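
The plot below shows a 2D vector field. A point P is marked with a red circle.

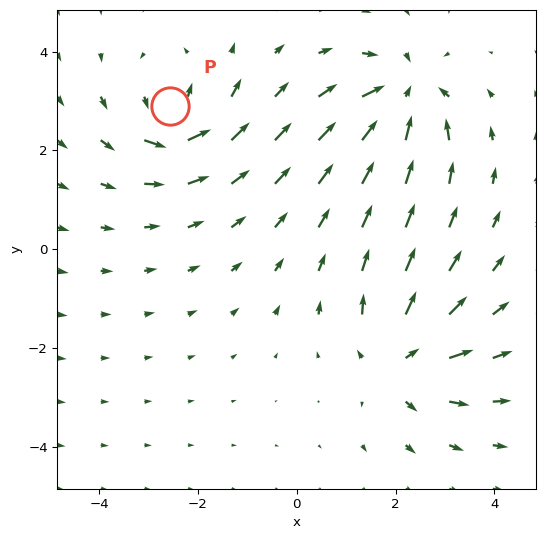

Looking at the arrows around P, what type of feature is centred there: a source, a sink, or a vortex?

At P (-2.6, 2.9) the arrows circulate counterclockwise. Divergence ≈0, curl about +5 — near-zero divergence with nonzero curl is a vortex.

vortex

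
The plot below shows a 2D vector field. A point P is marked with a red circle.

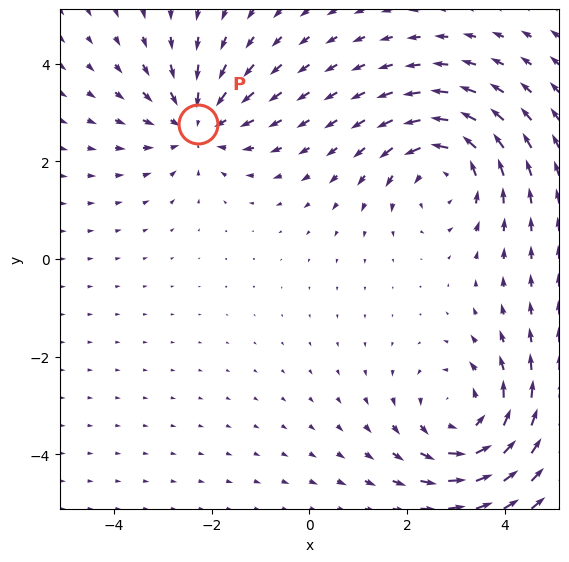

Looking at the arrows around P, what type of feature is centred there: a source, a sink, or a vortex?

sink

At P (-2.3, 2.8) the arrows converge inward. Divergence about -3, curl ≈0 — negative divergence with near-zero curl is a sink.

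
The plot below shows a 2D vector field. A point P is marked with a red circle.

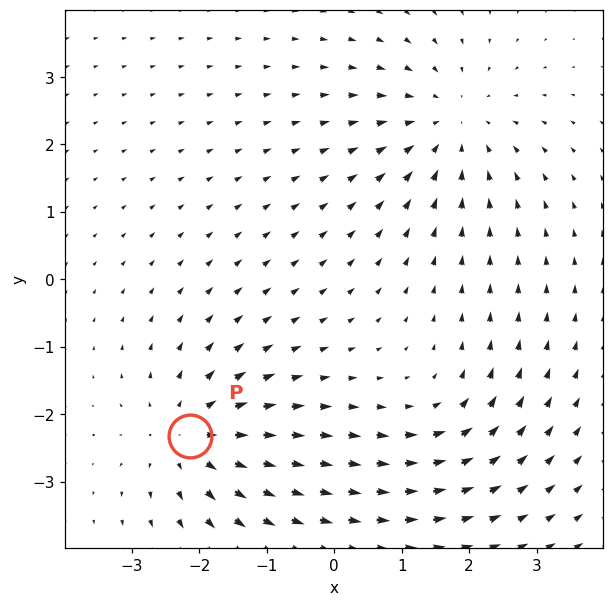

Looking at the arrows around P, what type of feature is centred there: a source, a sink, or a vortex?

At P (-2.1, -2.3) the arrows spread outward. Divergence about +5, curl ≈0 — positive divergence with near-zero curl is a source.

source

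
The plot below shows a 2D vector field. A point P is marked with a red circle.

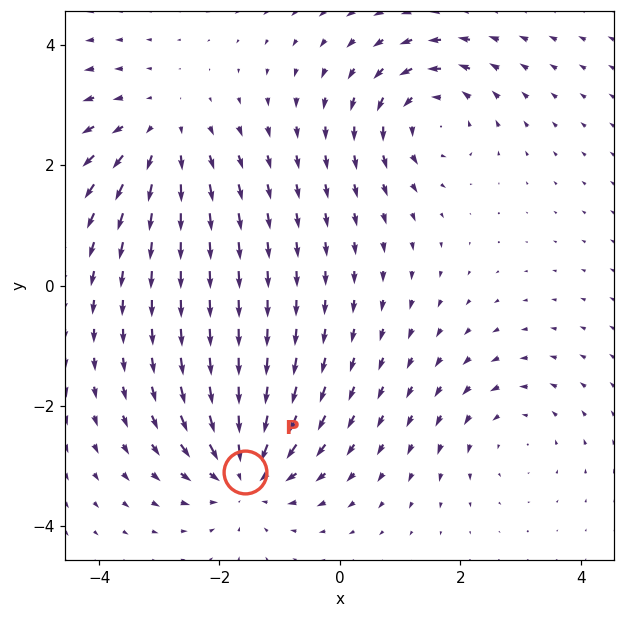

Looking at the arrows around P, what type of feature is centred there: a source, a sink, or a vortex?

sink

At P (-1.6, -3.1) the arrows converge inward. Divergence about -6, curl ≈0 — negative divergence with near-zero curl is a sink.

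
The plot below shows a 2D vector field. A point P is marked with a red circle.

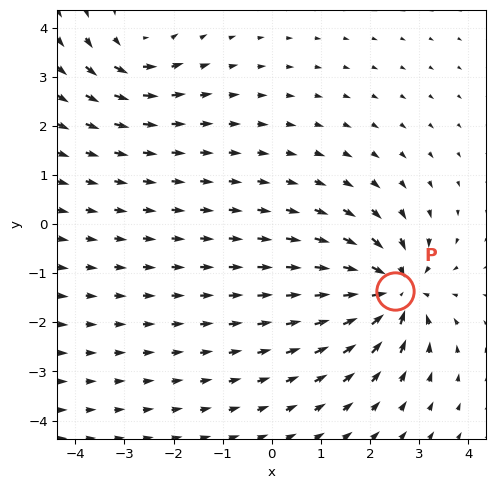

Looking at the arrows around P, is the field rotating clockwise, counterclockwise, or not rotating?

not rotating

Near P at (2.5, -1.4) the arrows show no circulation. The curl there is ≈0.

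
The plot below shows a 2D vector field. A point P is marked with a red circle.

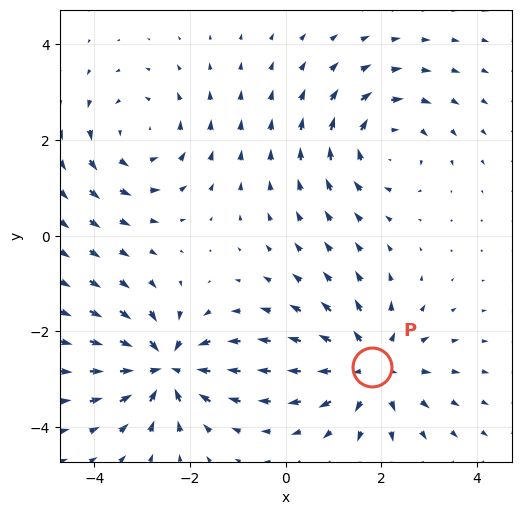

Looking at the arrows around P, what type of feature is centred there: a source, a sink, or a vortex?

source

At P (1.8, -2.8) the arrows spread outward. Divergence about +4, curl ≈0 — positive divergence with near-zero curl is a source.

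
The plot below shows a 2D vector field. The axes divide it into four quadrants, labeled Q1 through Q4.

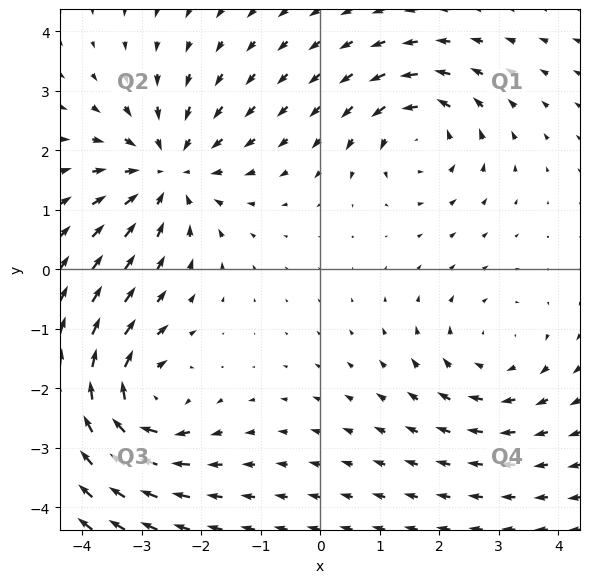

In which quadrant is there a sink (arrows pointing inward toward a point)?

The sink sits at approximately (-2.6, 1.6), which lies in quadrant Q2. The divergence there is about -4, negative as expected for a sink.

Q2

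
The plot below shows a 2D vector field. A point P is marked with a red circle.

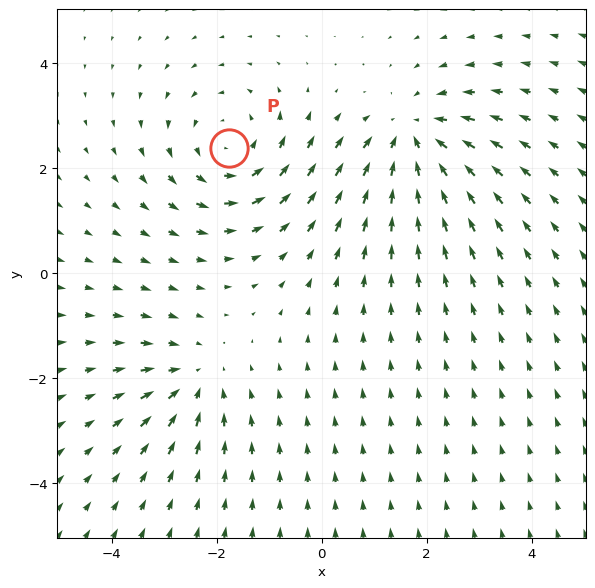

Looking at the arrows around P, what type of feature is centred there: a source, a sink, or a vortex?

vortex

At P (-1.8, 2.4) the arrows circulate counterclockwise. Divergence ≈0, curl about +3 — near-zero divergence with nonzero curl is a vortex.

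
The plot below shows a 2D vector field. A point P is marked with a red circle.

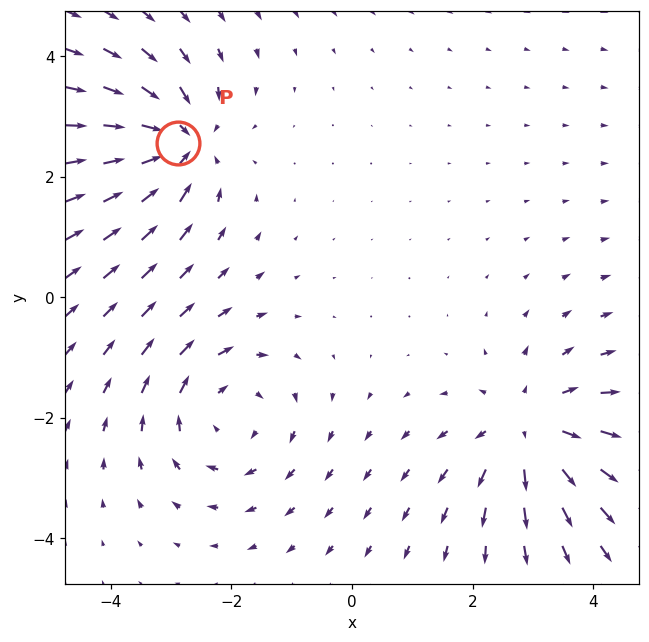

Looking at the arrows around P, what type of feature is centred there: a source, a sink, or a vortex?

At P (-2.9, 2.6) the arrows converge inward. Divergence about -4, curl ≈0 — negative divergence with near-zero curl is a sink.

sink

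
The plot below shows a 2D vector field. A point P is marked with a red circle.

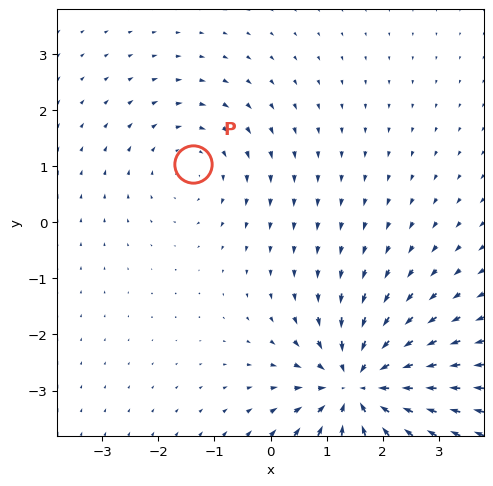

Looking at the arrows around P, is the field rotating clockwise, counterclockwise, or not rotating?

Near P at (-1.4, 1.0) the arrows circulate clockwise. The curl (z-component) there is about -2; negative curl means clockwise rotation.

clockwise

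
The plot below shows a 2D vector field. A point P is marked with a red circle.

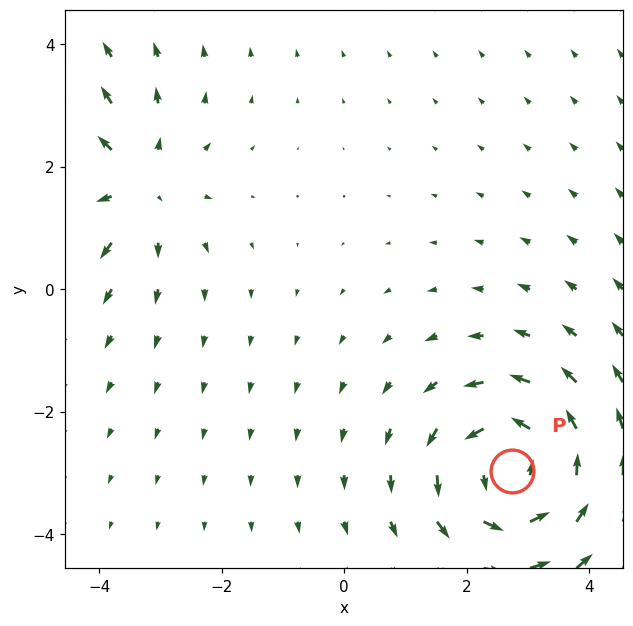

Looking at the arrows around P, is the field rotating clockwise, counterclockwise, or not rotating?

Near P at (2.7, -3.0) the arrows circulate counterclockwise. The curl (z-component) there is about +4; positive curl means counterclockwise rotation.

counterclockwise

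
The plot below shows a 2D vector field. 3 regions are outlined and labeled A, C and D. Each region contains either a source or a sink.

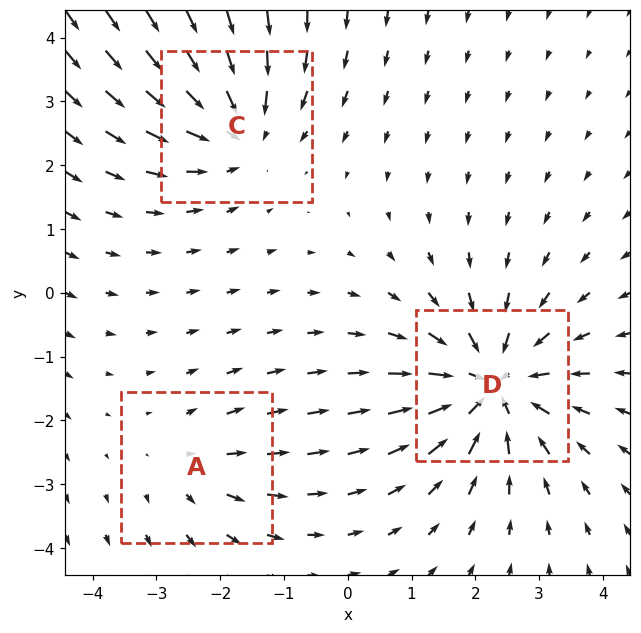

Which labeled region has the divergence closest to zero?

Divergence at each region's feature centre — A: about +2, C: about -3, D: about -5. Region A is closest to zero.

A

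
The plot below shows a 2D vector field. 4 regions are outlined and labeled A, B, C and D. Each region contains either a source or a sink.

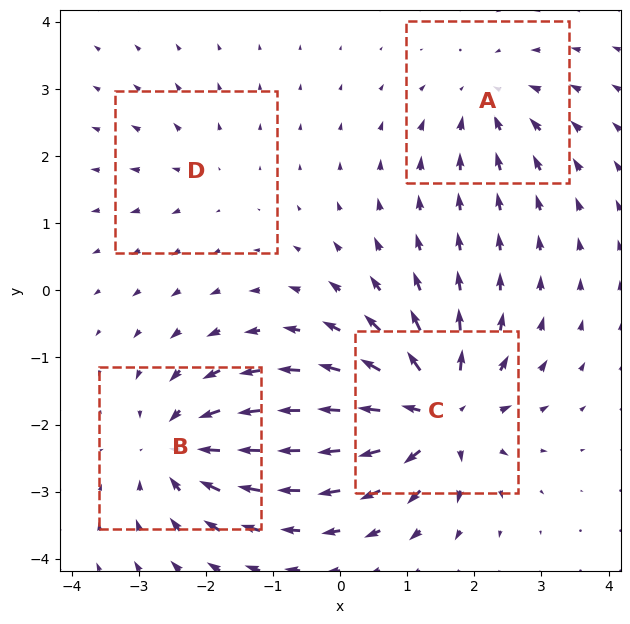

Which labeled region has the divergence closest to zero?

Divergence at each region's feature centre — A: about -4, B: about -6, C: about +9, D: about +3. Region D is closest to zero.

D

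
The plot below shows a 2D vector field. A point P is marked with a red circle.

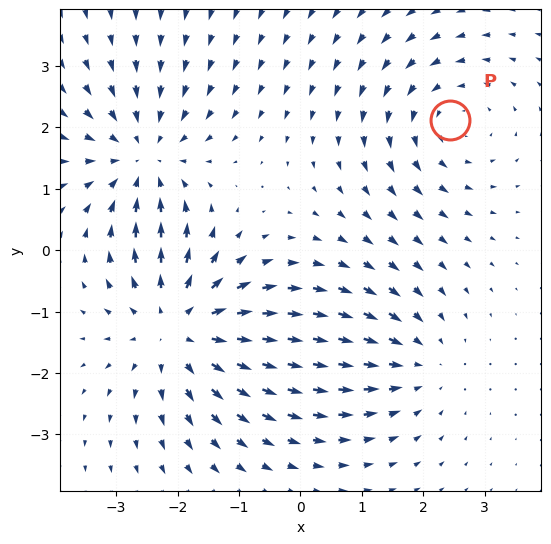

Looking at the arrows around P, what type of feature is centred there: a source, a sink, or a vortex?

vortex

At P (2.4, 2.1) the arrows circulate counterclockwise. Divergence ≈0, curl about +3 — near-zero divergence with nonzero curl is a vortex.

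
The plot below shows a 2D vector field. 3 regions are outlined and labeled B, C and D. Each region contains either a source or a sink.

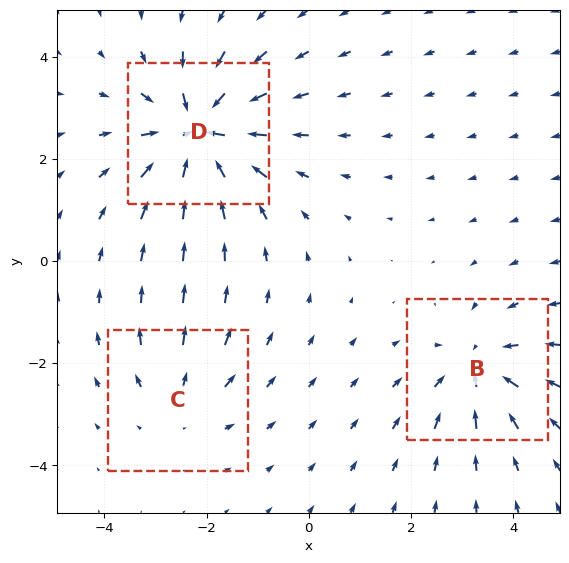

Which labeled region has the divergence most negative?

D

Divergence at each region's feature centre — B: about -3, C: about +2, D: about -5. Region D is most negative.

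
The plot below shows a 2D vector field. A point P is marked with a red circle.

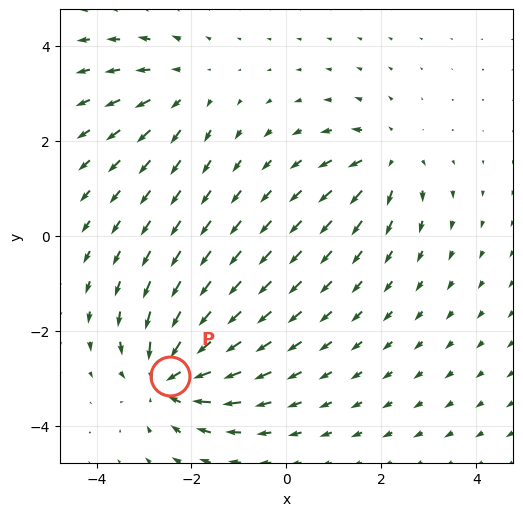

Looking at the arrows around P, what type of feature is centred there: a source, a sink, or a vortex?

sink

At P (-2.5, -3.0) the arrows converge inward. Divergence about -5, curl ≈0 — negative divergence with near-zero curl is a sink.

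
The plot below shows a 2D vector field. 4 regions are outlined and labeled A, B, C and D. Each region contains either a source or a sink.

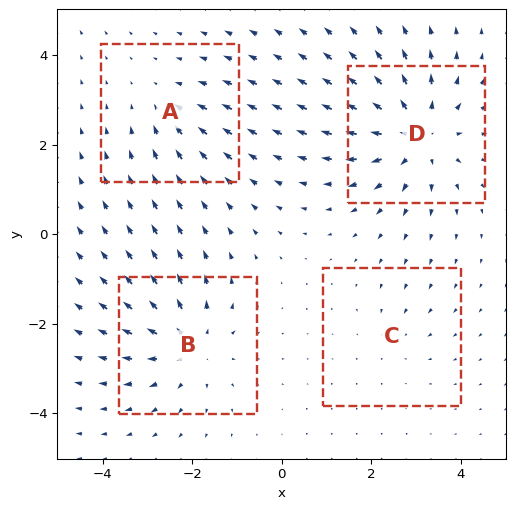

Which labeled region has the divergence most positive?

Divergence at each region's feature centre — A: about -3, B: about +4, C: about -2, D: about +5. Region D is most positive.

D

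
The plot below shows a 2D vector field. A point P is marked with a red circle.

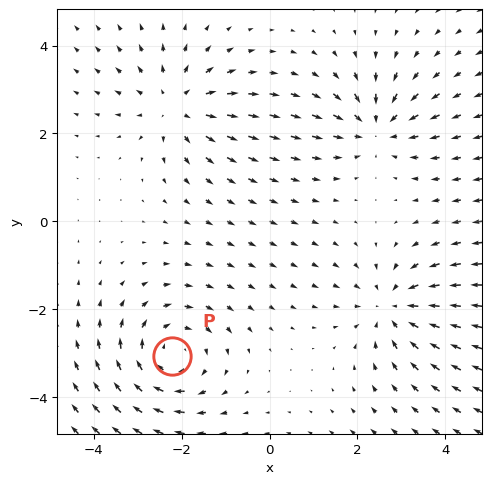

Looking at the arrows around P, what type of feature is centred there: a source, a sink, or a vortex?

At P (-2.2, -3.1) the arrows circulate clockwise. Divergence ≈0, curl about -4 — near-zero divergence with nonzero curl is a vortex.

vortex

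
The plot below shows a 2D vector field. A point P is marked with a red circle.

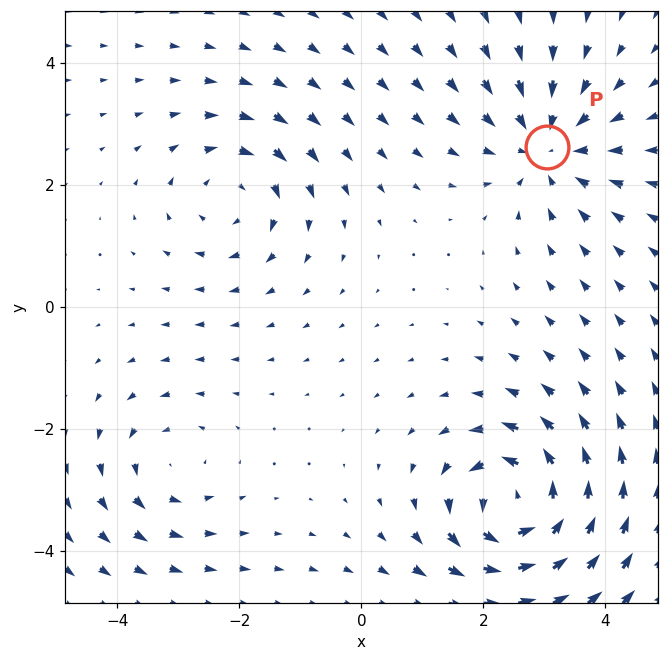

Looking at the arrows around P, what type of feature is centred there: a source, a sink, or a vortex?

At P (3.0, 2.6) the arrows converge inward. Divergence about -4, curl ≈0 — negative divergence with near-zero curl is a sink.

sink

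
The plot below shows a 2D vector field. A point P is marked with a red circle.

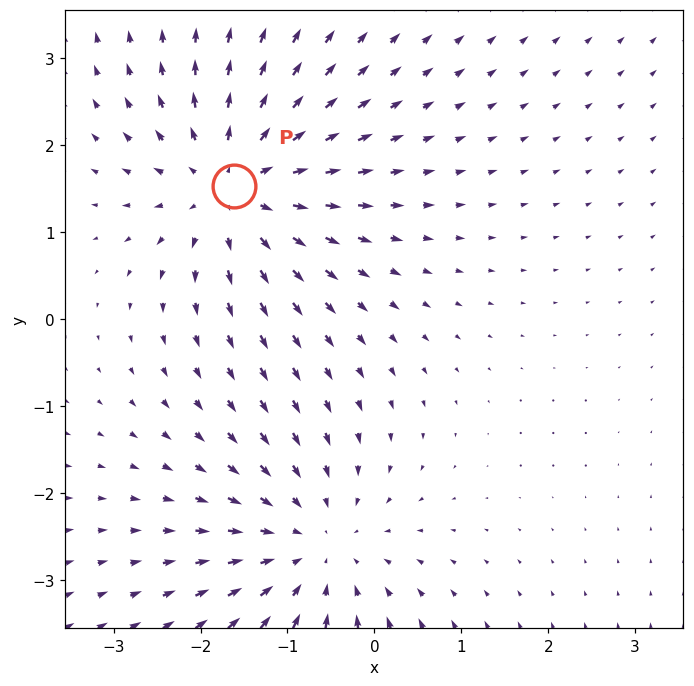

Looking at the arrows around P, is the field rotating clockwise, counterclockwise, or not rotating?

not rotating

Near P at (-1.6, 1.5) the arrows show no circulation. The curl there is ≈0.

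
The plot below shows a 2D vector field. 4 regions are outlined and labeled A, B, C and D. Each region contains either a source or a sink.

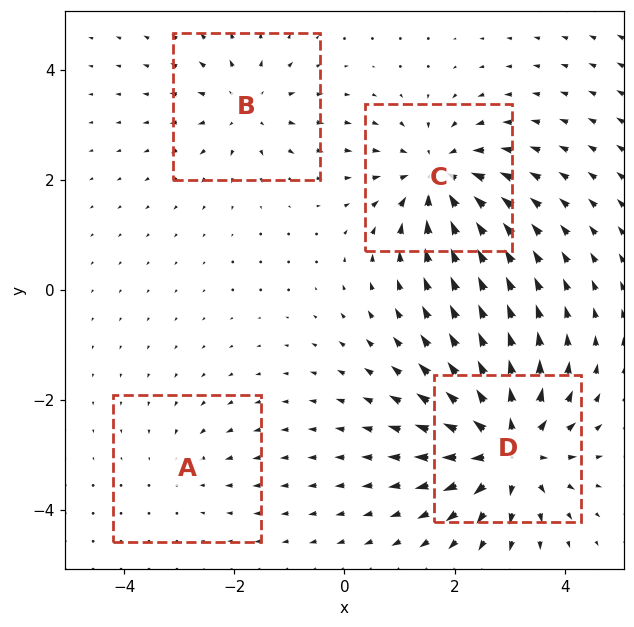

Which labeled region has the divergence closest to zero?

A

Divergence at each region's feature centre — A: about -2, B: about +4, C: about -6, D: about +7. Region A is closest to zero.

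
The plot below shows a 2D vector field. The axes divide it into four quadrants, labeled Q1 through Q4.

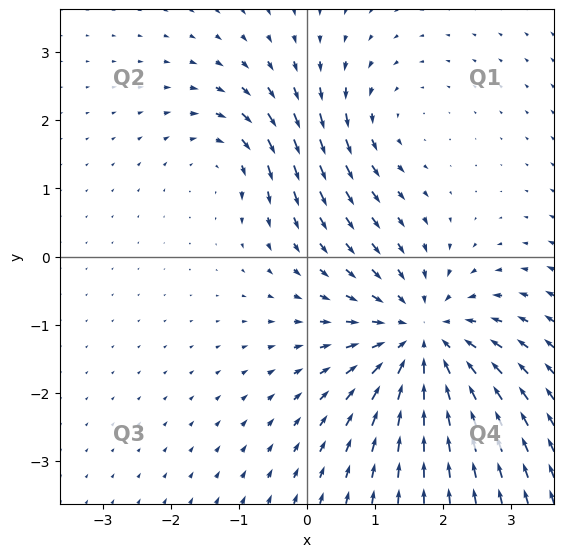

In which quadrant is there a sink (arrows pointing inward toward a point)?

The sink sits at approximately (1.7, -1.2), which lies in quadrant Q4. The divergence there is about -5, negative as expected for a sink.

Q4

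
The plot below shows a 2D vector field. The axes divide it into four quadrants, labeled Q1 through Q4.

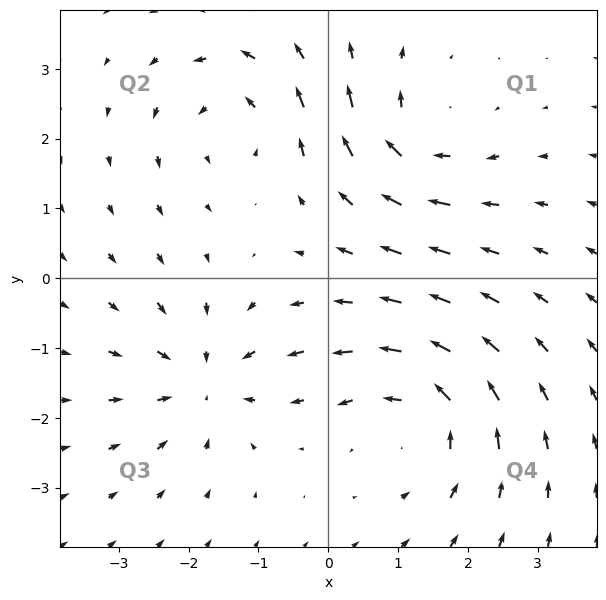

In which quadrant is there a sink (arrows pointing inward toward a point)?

Q3

The sink sits at approximately (-1.8, -1.5), which lies in quadrant Q3. The divergence there is about -4, negative as expected for a sink.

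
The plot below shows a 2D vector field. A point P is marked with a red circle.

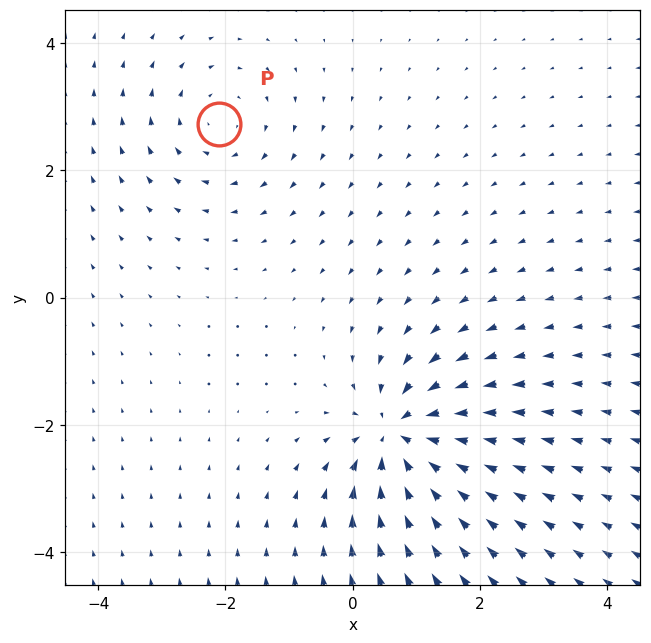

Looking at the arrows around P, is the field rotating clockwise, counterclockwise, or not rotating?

Near P at (-2.1, 2.7) the arrows circulate clockwise. The curl (z-component) there is about -3; negative curl means clockwise rotation.

clockwise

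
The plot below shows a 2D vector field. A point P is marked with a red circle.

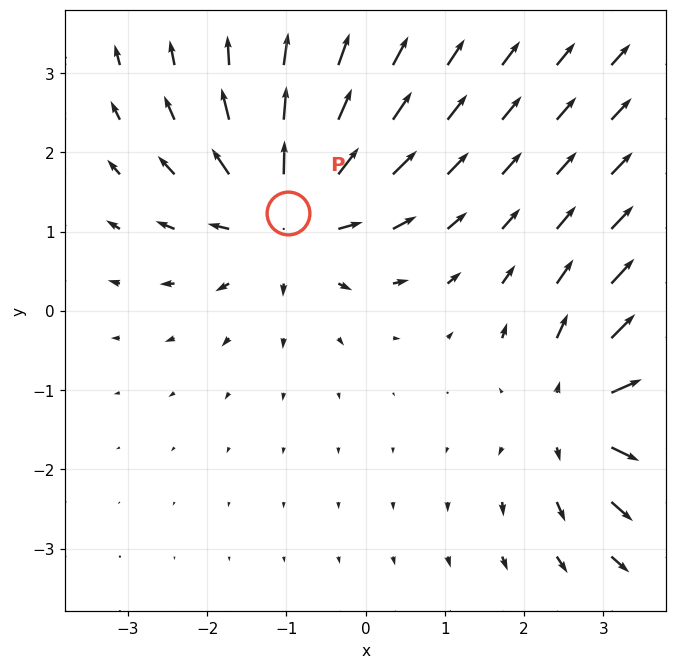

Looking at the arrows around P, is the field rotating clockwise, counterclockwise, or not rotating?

not rotating

Near P at (-1.0, 1.2) the arrows show no circulation. The curl there is ≈0.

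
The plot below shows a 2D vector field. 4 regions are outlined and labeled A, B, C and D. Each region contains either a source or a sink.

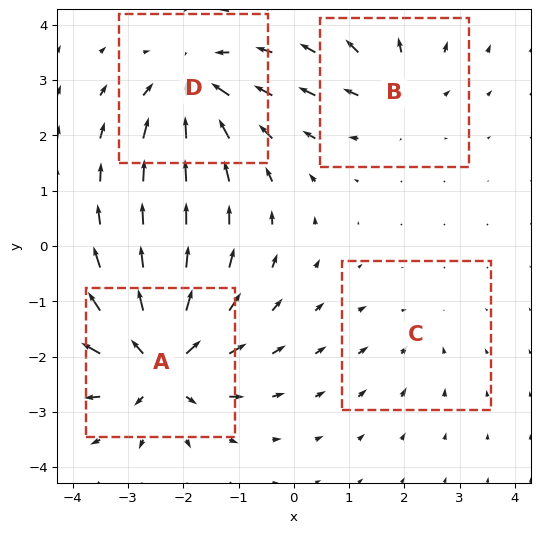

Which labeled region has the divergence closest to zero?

C

Divergence at each region's feature centre — A: about +8, B: about +4, C: about -2, D: about -6. Region C is closest to zero.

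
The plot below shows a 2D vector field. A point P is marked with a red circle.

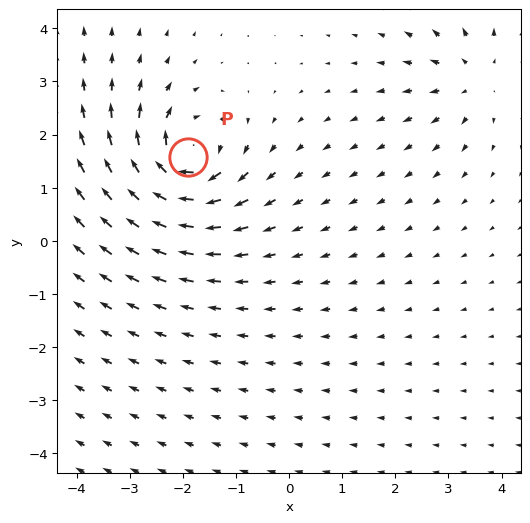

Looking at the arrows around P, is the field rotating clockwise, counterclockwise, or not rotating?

Near P at (-1.9, 1.6) the arrows circulate clockwise. The curl (z-component) there is about -7; negative curl means clockwise rotation.

clockwise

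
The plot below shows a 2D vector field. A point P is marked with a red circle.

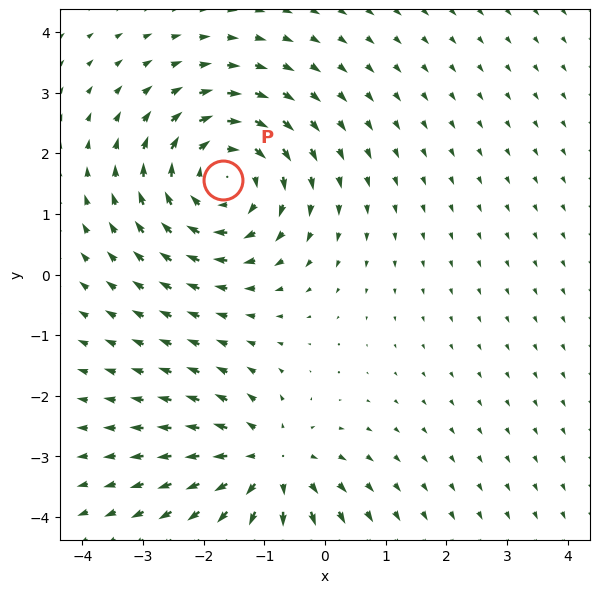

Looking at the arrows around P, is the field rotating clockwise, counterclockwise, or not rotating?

Near P at (-1.7, 1.6) the arrows circulate clockwise. The curl (z-component) there is about -4; negative curl means clockwise rotation.

clockwise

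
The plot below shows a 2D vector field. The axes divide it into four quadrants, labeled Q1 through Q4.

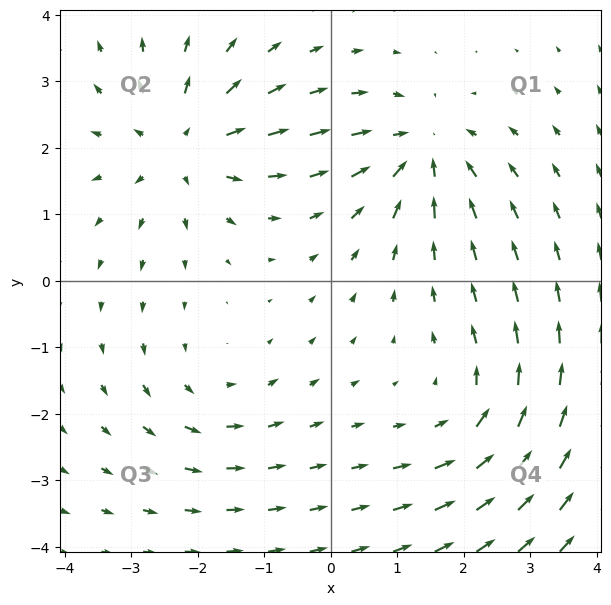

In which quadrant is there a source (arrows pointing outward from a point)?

Q2

The source sits at approximately (-2.2, 2.0), which lies in quadrant Q2. The divergence there is about +4, positive as expected for a source.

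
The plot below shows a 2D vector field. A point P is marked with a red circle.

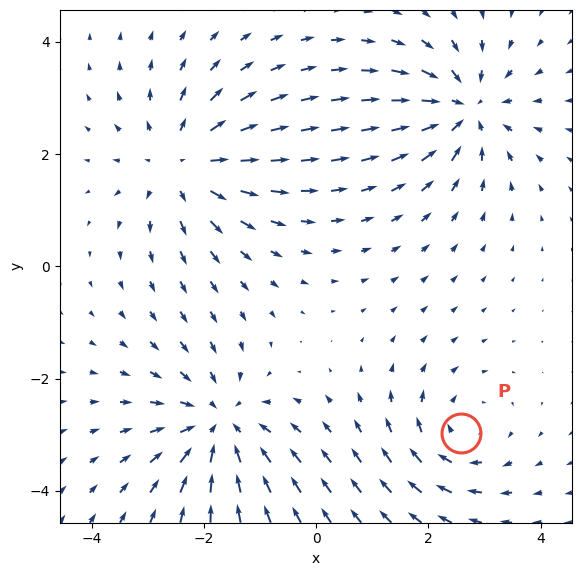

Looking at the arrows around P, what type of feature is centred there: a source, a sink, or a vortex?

At P (2.6, -3.0) the arrows circulate clockwise. Divergence ≈0, curl about -3 — near-zero divergence with nonzero curl is a vortex.

vortex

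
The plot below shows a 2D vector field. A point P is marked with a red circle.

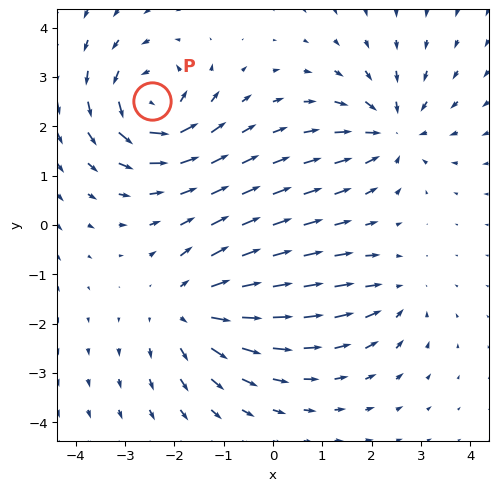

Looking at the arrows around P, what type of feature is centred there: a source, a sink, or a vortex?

vortex

At P (-2.5, 2.5) the arrows circulate counterclockwise. Divergence ≈0, curl about +6 — near-zero divergence with nonzero curl is a vortex.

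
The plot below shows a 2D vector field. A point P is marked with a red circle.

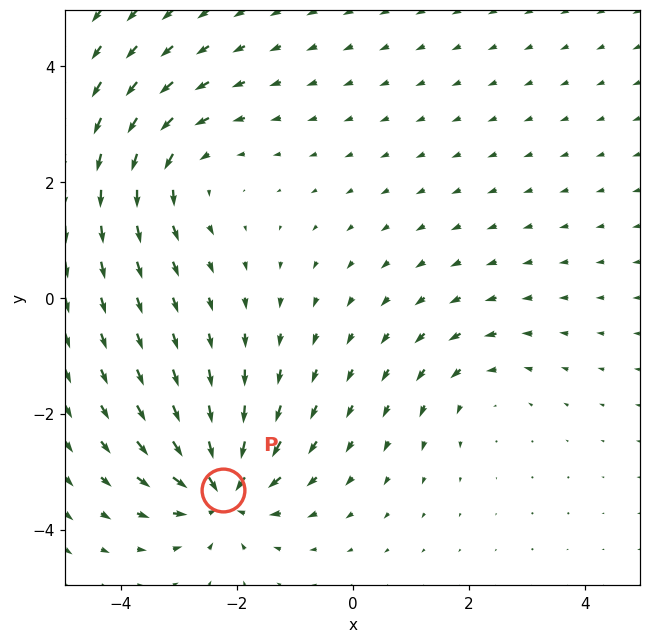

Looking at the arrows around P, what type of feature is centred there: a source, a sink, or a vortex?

sink

At P (-2.2, -3.3) the arrows converge inward. Divergence about -7, curl ≈0 — negative divergence with near-zero curl is a sink.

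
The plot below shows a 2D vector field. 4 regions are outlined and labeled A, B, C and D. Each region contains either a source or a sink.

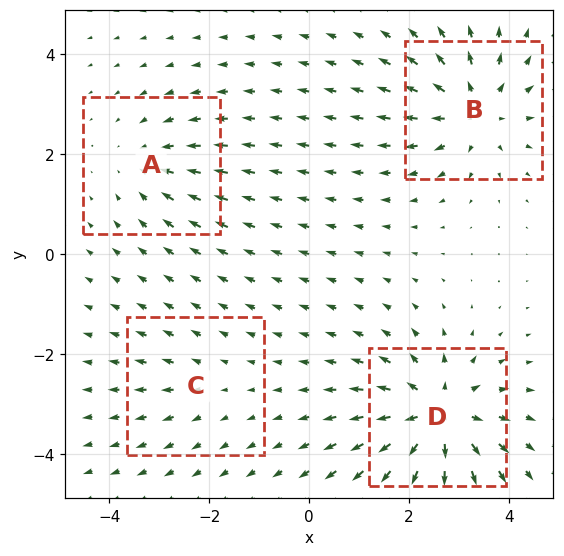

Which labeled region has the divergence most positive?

Divergence at each region's feature centre — A: about -3, B: about +5, C: about +2, D: about +7. Region D is most positive.

D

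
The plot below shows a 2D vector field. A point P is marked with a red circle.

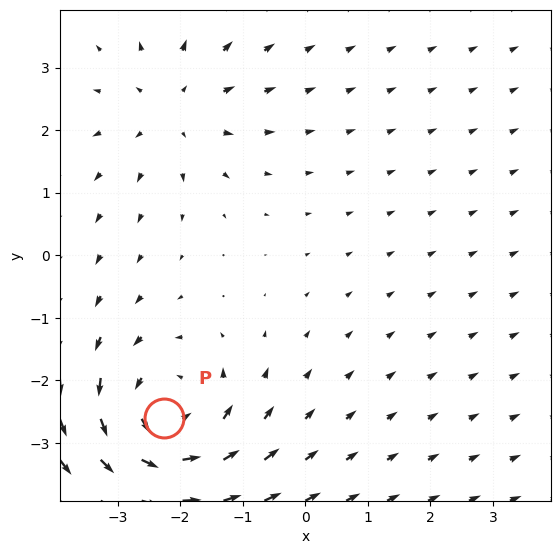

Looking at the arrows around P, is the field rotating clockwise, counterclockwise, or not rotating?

counterclockwise

Near P at (-2.3, -2.6) the arrows circulate counterclockwise. The curl (z-component) there is about +4; positive curl means counterclockwise rotation.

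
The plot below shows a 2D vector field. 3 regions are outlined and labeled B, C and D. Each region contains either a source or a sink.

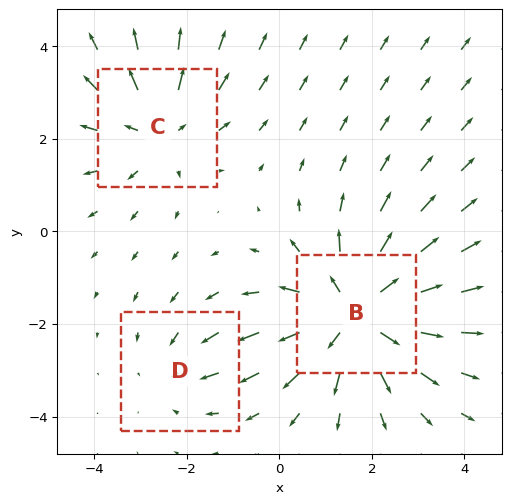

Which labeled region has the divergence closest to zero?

D

Divergence at each region's feature centre — B: about +5, C: about +3, D: about -2. Region D is closest to zero.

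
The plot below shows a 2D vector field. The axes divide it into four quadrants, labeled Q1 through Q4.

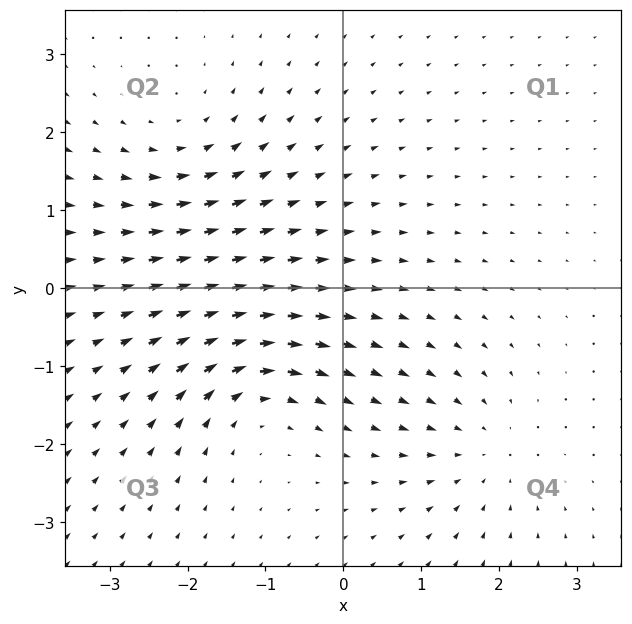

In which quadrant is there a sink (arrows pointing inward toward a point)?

Q4

The sink sits at approximately (1.8, -2.1), which lies in quadrant Q4. The divergence there is about -3, negative as expected for a sink.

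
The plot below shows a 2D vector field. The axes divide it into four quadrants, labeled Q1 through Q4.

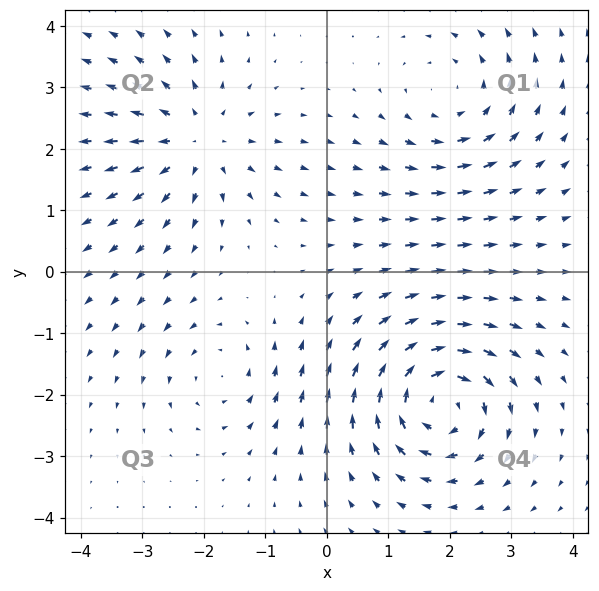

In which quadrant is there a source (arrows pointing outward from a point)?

Q2

The source sits at approximately (-2.1, 2.1), which lies in quadrant Q2. The divergence there is about +4, positive as expected for a source.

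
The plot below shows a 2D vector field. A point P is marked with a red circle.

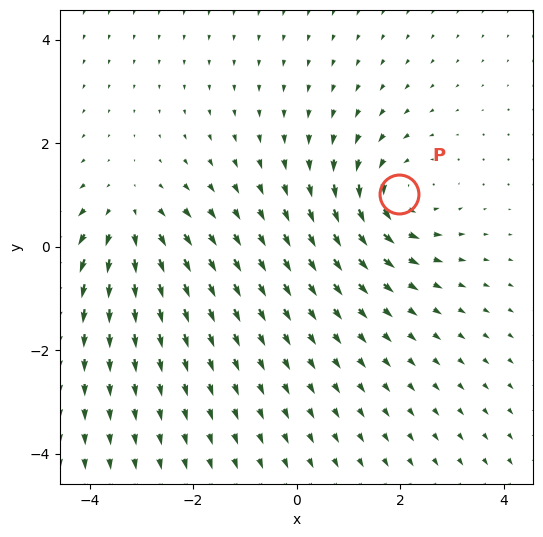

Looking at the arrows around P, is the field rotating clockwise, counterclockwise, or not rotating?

Near P at (2.0, 1.0) the arrows circulate counterclockwise. The curl (z-component) there is about +3; positive curl means counterclockwise rotation.

counterclockwise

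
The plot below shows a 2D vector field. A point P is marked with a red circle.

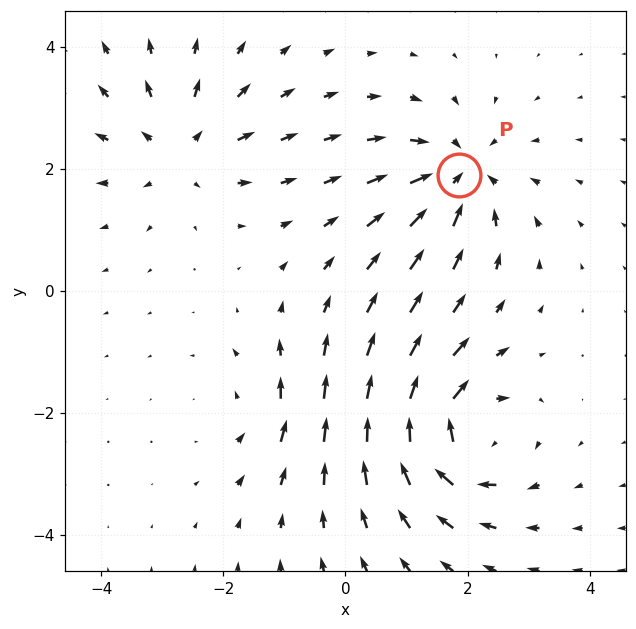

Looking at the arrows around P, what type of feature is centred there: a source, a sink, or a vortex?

At P (1.9, 1.9) the arrows converge inward. Divergence about -5, curl ≈0 — negative divergence with near-zero curl is a sink.

sink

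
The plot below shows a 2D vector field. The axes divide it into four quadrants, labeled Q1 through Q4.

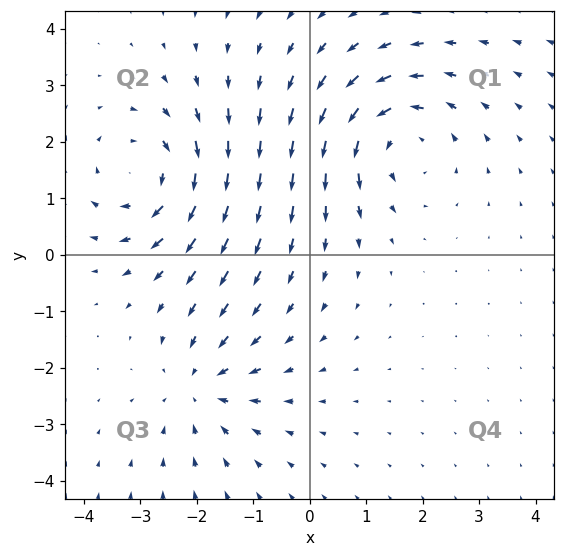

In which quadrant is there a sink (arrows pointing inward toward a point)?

The sink sits at approximately (-1.9, -2.3), which lies in quadrant Q3. The divergence there is about -3, negative as expected for a sink.

Q3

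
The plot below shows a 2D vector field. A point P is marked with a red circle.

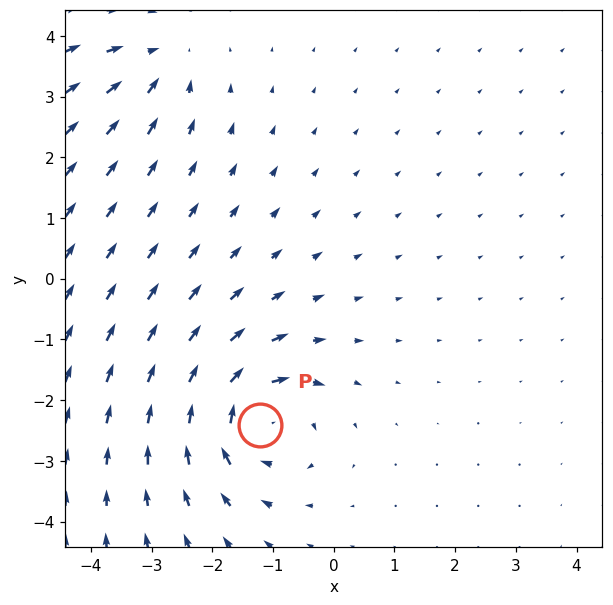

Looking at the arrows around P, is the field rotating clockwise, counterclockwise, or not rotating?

Near P at (-1.2, -2.4) the arrows circulate clockwise. The curl (z-component) there is about -6; negative curl means clockwise rotation.

clockwise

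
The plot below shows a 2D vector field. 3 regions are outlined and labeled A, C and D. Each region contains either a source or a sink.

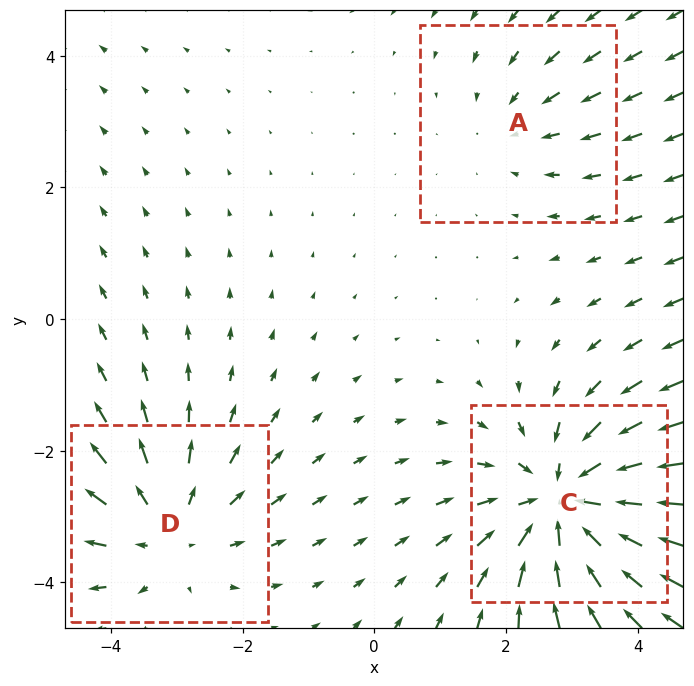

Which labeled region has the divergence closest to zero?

A

Divergence at each region's feature centre — A: about -2, C: about -4, D: about +3. Region A is closest to zero.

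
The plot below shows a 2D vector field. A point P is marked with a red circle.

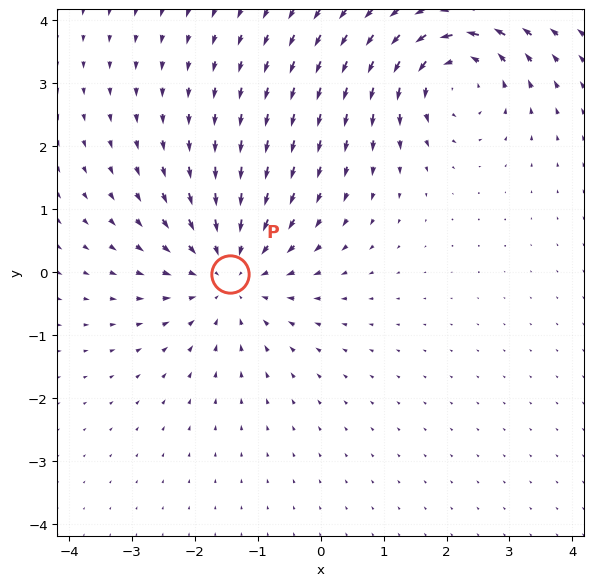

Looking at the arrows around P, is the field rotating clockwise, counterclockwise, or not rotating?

not rotating

Near P at (-1.4, -0.0) the arrows show no circulation. The curl there is ≈0.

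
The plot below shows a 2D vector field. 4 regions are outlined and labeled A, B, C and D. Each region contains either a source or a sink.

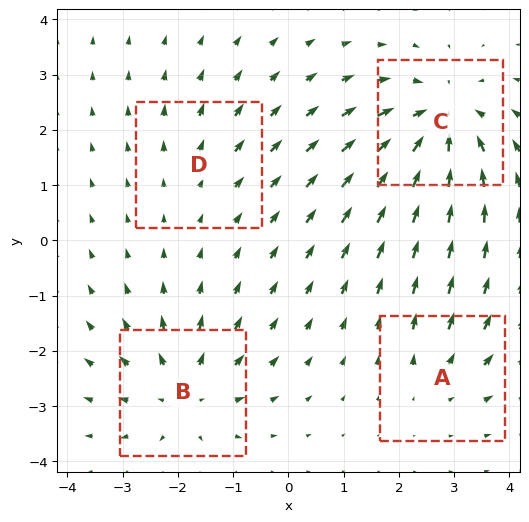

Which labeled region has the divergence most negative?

Divergence at each region's feature centre — A: about +3, B: about +5, C: about -7, D: about +2. Region C is most negative.

C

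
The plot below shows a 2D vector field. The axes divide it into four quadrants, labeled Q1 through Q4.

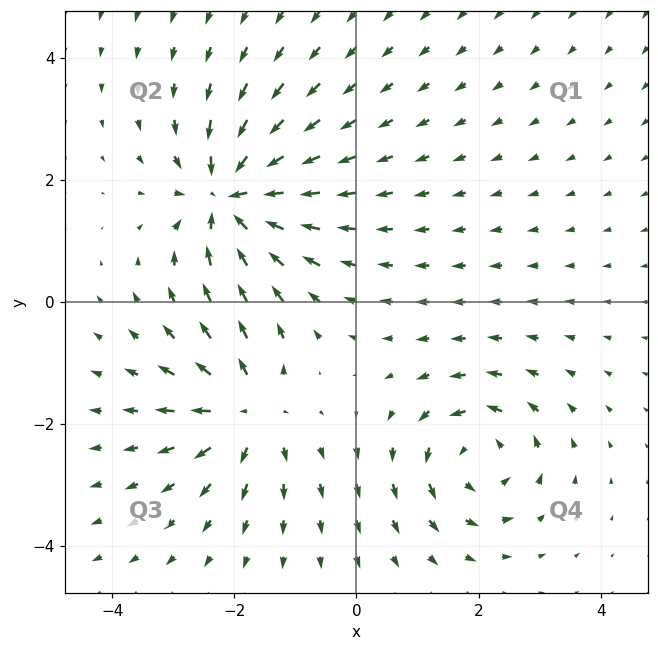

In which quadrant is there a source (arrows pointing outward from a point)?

Q3

The source sits at approximately (-1.8, -1.8), which lies in quadrant Q3. The divergence there is about +5, positive as expected for a source.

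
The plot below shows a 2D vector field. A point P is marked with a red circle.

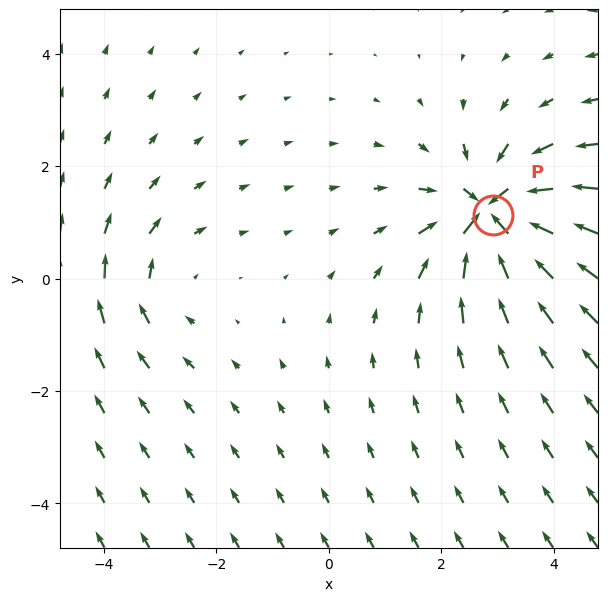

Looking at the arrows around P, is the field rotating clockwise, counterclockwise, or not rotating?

not rotating

Near P at (2.9, 1.1) the arrows show no circulation. The curl there is ≈0.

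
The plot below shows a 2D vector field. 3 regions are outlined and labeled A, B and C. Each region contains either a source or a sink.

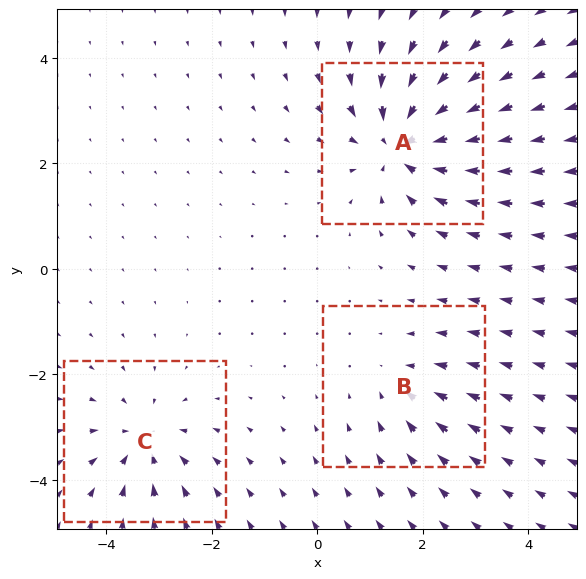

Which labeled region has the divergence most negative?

A

Divergence at each region's feature centre — A: about -5, B: about -2, C: about -3. Region A is most negative.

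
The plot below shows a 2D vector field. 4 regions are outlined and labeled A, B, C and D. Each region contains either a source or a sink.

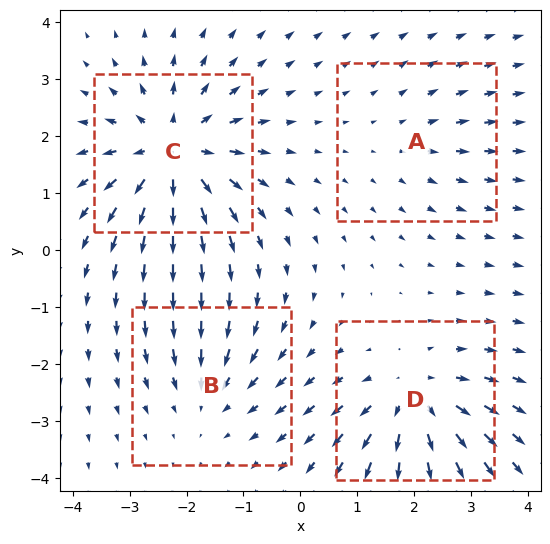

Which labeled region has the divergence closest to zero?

Divergence at each region's feature centre — A: about +2, B: about -3, C: about +7, D: about +5. Region A is closest to zero.

A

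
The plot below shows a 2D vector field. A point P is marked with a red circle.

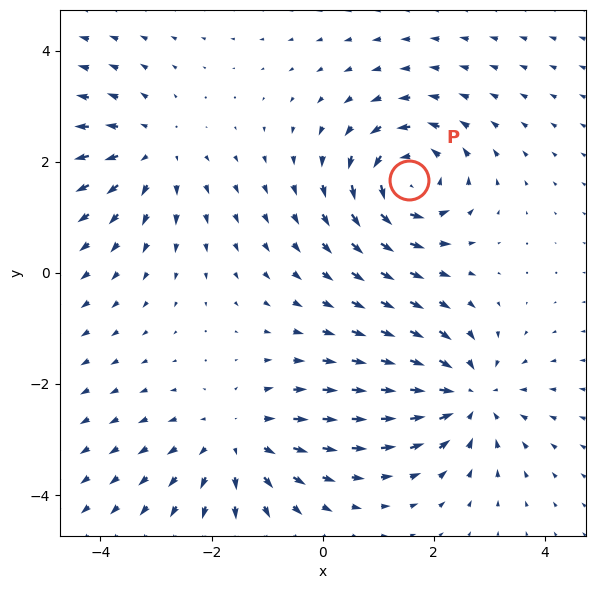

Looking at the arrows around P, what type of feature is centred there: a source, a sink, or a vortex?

vortex

At P (1.6, 1.7) the arrows circulate counterclockwise. Divergence ≈0, curl about +6 — near-zero divergence with nonzero curl is a vortex.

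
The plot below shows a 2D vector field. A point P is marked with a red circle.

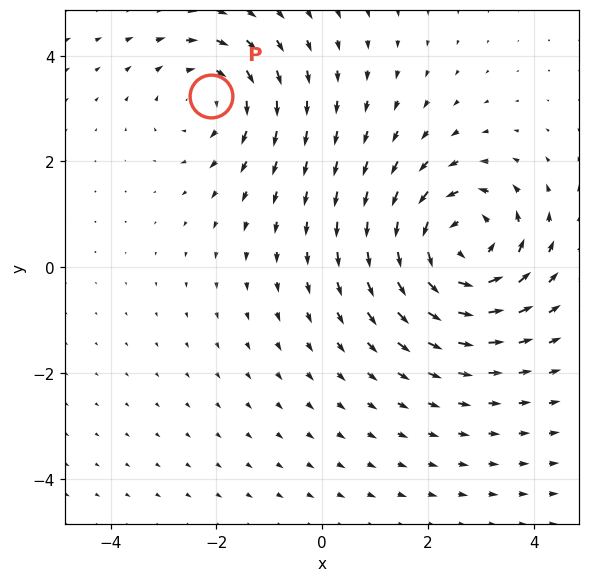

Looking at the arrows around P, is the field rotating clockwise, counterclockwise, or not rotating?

clockwise

Near P at (-2.1, 3.2) the arrows circulate clockwise. The curl (z-component) there is about -3; negative curl means clockwise rotation.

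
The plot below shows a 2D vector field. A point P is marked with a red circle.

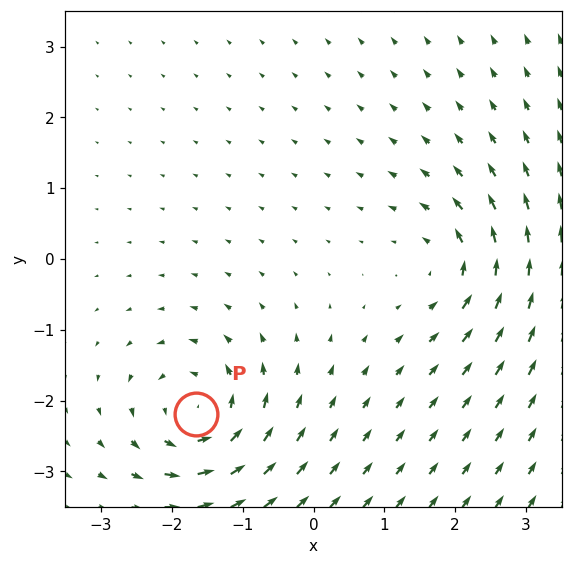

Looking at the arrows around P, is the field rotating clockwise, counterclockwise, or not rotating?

Near P at (-1.7, -2.2) the arrows circulate counterclockwise. The curl (z-component) there is about +6; positive curl means counterclockwise rotation.

counterclockwise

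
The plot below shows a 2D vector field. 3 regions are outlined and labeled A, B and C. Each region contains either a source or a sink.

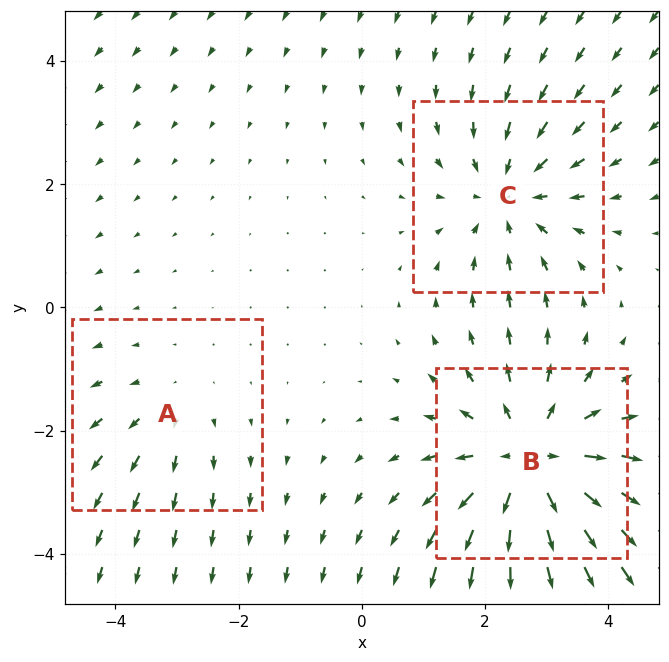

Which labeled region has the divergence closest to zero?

Divergence at each region's feature centre — A: about +2, B: about +4, C: about -3. Region A is closest to zero.

A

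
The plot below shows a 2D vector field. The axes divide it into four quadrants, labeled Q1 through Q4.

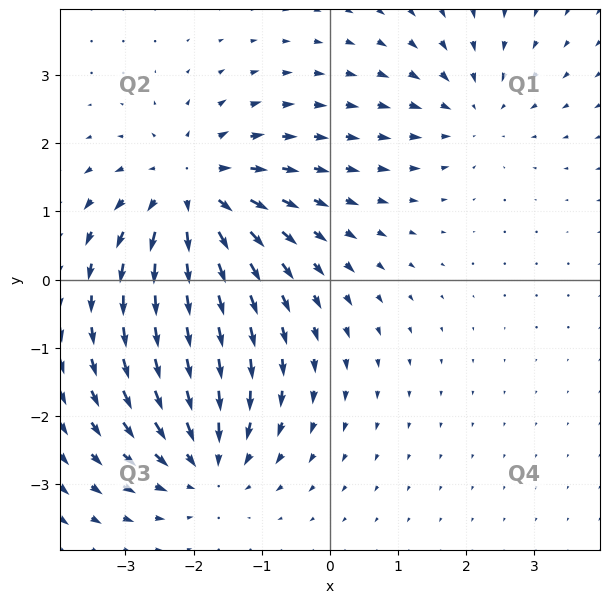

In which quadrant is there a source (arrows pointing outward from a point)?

The source sits at approximately (-2.0, 1.3), which lies in quadrant Q2. The divergence there is about +5, positive as expected for a source.

Q2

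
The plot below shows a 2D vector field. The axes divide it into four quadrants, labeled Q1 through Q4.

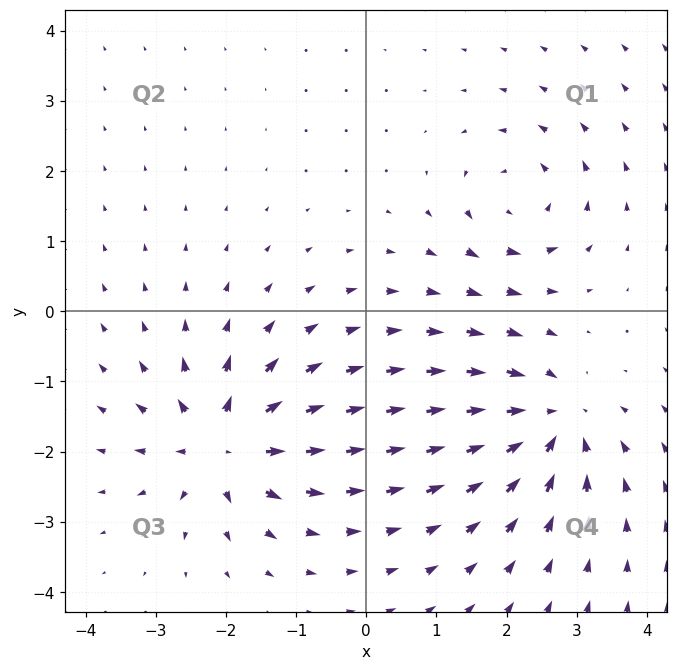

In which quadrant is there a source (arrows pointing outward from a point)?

Q3

The source sits at approximately (-2.0, -1.9), which lies in quadrant Q3. The divergence there is about +7, positive as expected for a source.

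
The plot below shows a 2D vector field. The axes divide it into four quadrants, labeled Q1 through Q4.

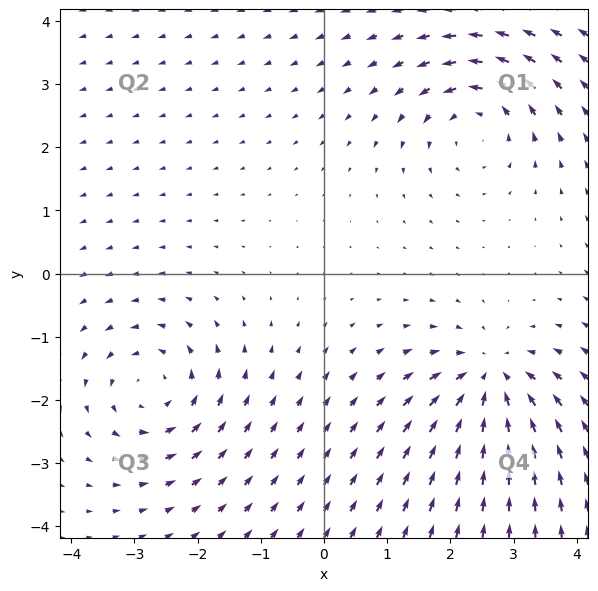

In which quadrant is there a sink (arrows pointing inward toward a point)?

The sink sits at approximately (2.6, -1.7), which lies in quadrant Q4. The divergence there is about -6, negative as expected for a sink.

Q4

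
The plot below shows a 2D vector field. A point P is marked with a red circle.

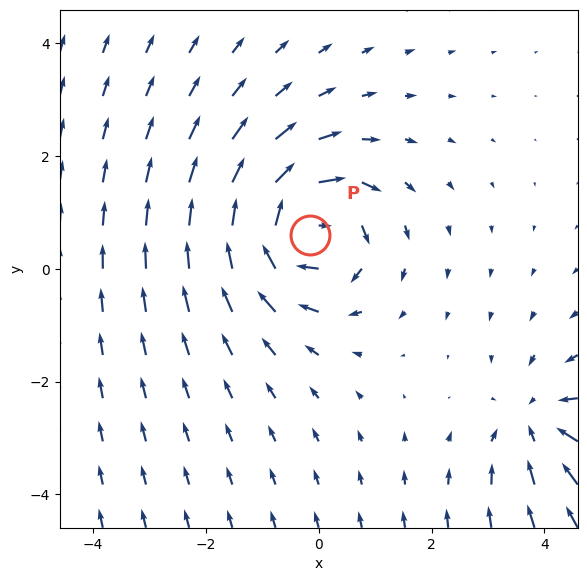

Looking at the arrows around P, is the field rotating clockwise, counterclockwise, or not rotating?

clockwise

Near P at (-0.2, 0.6) the arrows circulate clockwise. The curl (z-component) there is about -6; negative curl means clockwise rotation.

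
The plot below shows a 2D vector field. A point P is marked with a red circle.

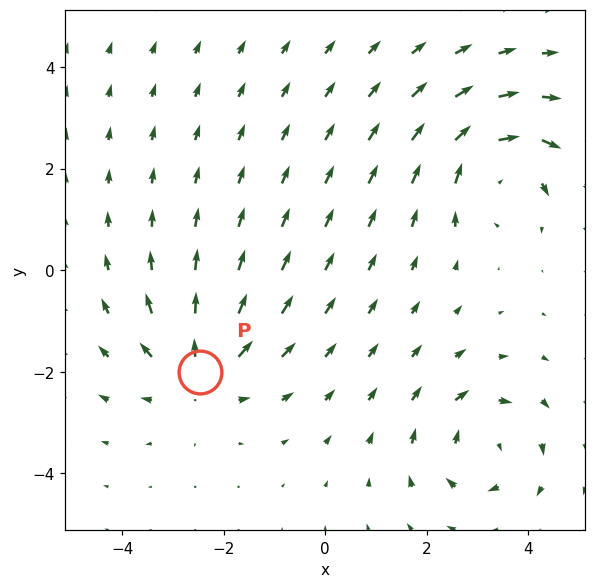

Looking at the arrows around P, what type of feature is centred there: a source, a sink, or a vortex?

source

At P (-2.5, -2.0) the arrows spread outward. Divergence about +5, curl ≈0 — positive divergence with near-zero curl is a source.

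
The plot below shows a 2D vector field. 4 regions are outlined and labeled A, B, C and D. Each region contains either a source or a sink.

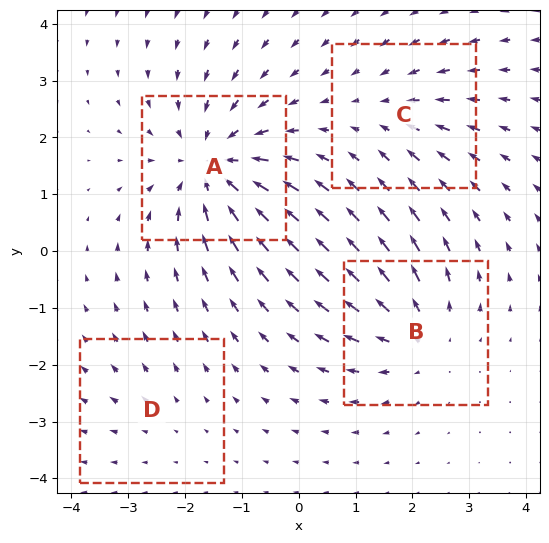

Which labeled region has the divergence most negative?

Divergence at each region's feature centre — A: about -6, B: about +4, C: about -3, D: about +2. Region A is most negative.

A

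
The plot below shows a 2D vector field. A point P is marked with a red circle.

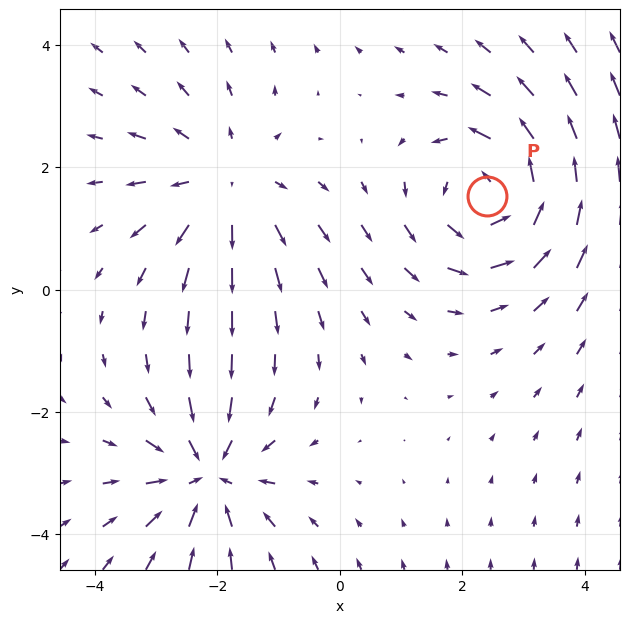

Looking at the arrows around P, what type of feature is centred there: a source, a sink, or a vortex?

At P (2.4, 1.5) the arrows circulate counterclockwise. Divergence ≈0, curl about +5 — near-zero divergence with nonzero curl is a vortex.

vortex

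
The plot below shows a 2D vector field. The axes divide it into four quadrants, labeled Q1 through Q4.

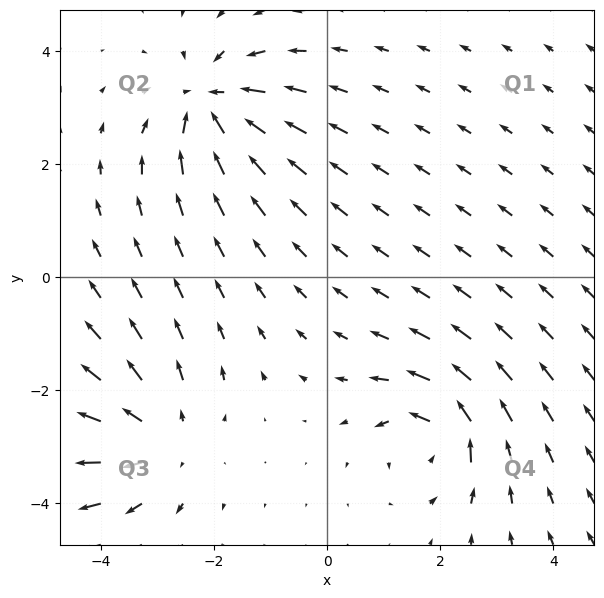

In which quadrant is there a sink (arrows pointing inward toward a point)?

Q2

The sink sits at approximately (-2.0, 3.1), which lies in quadrant Q2. The divergence there is about -6, negative as expected for a sink.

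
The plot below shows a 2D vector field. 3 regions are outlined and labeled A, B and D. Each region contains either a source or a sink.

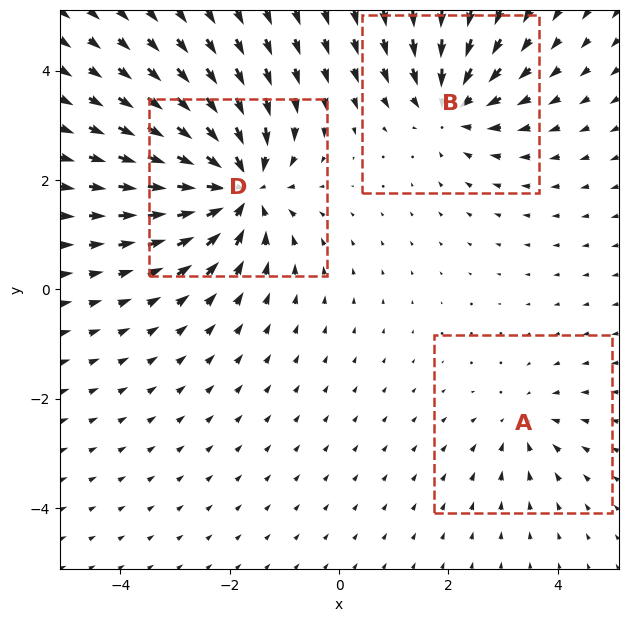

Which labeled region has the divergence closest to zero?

A

Divergence at each region's feature centre — A: about -2, B: about -4, D: about -6. Region A is closest to zero.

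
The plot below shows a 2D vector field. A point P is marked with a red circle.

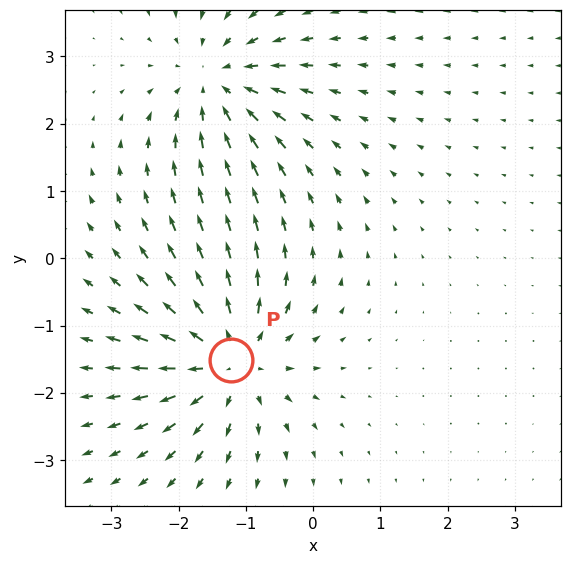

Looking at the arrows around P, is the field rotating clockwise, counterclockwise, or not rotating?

not rotating

Near P at (-1.2, -1.5) the arrows show no circulation. The curl there is ≈0.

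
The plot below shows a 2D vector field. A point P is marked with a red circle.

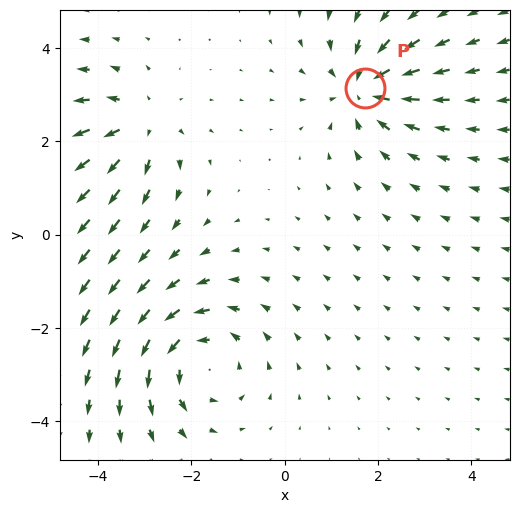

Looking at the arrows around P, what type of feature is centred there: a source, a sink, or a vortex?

sink

At P (1.7, 3.1) the arrows converge inward. Divergence about -4, curl ≈0 — negative divergence with near-zero curl is a sink.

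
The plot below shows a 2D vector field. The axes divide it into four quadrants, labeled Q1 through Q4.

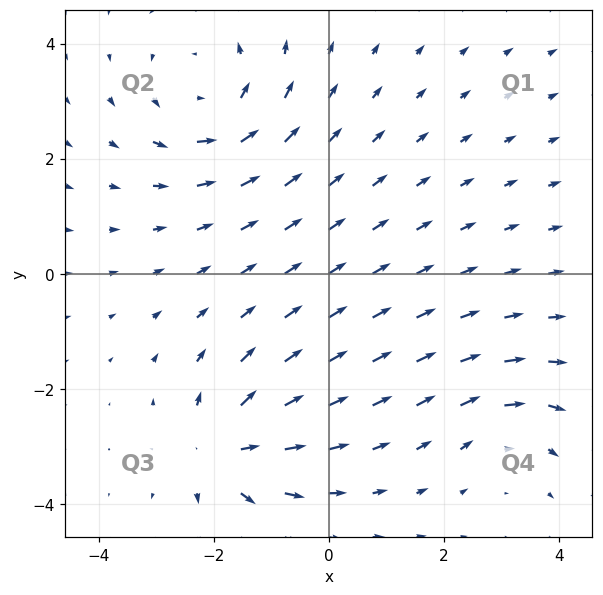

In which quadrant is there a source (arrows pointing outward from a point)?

Q3

The source sits at approximately (-1.8, -3.1), which lies in quadrant Q3. The divergence there is about +4, positive as expected for a source.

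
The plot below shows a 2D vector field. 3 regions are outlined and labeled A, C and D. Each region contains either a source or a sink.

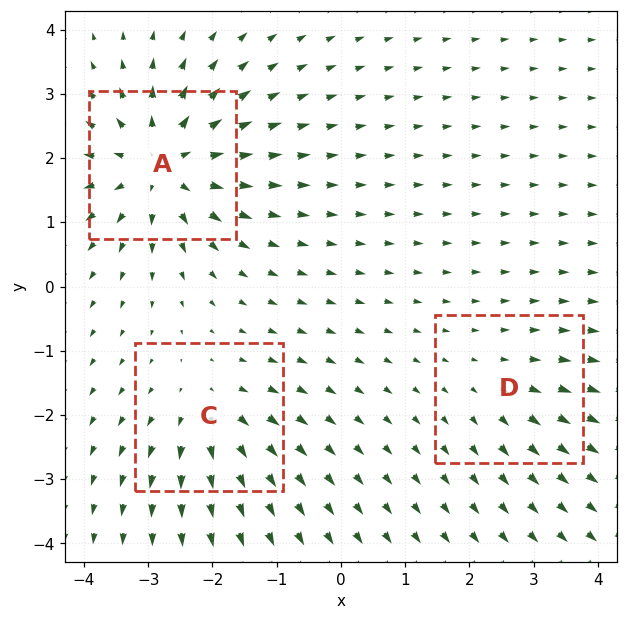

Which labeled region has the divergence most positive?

A

Divergence at each region's feature centre — A: about +6, C: about +3, D: about +2. Region A is most positive.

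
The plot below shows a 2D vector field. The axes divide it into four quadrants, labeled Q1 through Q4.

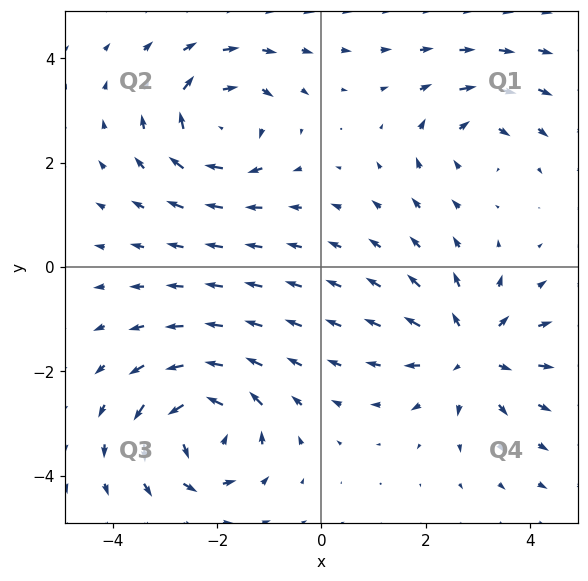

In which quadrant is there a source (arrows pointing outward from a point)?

Q4

The source sits at approximately (2.9, -1.6), which lies in quadrant Q4. The divergence there is about +5, positive as expected for a source.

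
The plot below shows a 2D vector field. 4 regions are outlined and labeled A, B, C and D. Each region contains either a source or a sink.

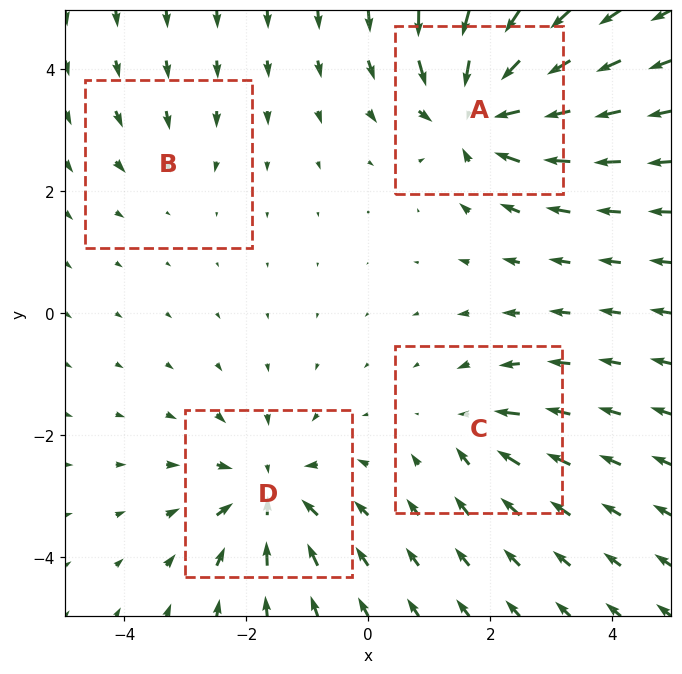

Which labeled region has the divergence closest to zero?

B

Divergence at each region's feature centre — A: about -8, B: about -2, C: about -4, D: about -6. Region B is closest to zero.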